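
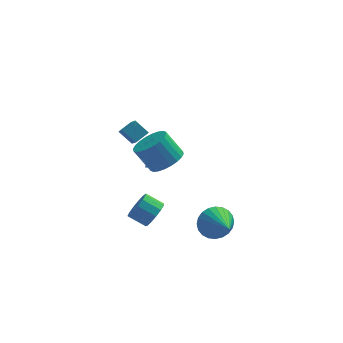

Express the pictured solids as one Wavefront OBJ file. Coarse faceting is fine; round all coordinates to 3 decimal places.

v 0.565 -3.185 -0.798
v 1.038 -2.718 -0.336
v 0.169 -2.367 0.2
v -0.305 -2.835 -0.262
v 0.919 -2.464 -0.696
v 0.049 -2.113 -0.16
v 0.687 -2.439 -1.088
v -0.183 -2.088 -0.552
v 0.416 -2.651 -1.388
v -0.453 -2.3 -0.852
v 0.193 -3.033 -1.501
v -0.677 -2.682 -0.965
v 0.087 -3.463 -1.391
v -0.782 -3.112 -0.855
v 0.134 -3.805 -1.092
v -0.736 -3.454 -0.556
v 0.317 -3.95 -0.7
v -0.553 -3.599 -0.164
v 0.578 -3.853 -0.339
v -0.291 -3.502 0.197
v 0.836 -3.543 -0.124
v -0.034 -3.192 0.412
v 1.007 -3.12 -0.123
v 0.138 -2.769 0.413
v 1.294 -1.084 1.605
v 2.116 -1.132 2.155
v 1.288 -0.765 3.425
v 0.466 -0.716 2.875
v 2.118 -0.761 2.049
v 1.29 -0.394 3.319
v 1.995 -0.438 1.875
v 1.166 -0.071 3.145
v 1.765 -0.214 1.661
v 0.936 0.153 2.931
v 1.463 -0.123 1.437
v 0.635 0.245 2.707
v 1.136 -0.177 1.24
v 0.307 0.19 2.51
v 0.833 -0.37 1.098
v 0.004 -0.003 2.368
v 0.6 -0.671 1.033
v -0.229 -0.304 2.303
v 0.472 -1.035 1.055
v -0.356 -0.668 2.325
v 0.47 -1.406 1.161
v -0.358 -1.039 2.431
v 0.594 -1.729 1.335
v -0.235 -1.362 2.605
v 0.824 -1.953 1.549
v -0.005 -1.586 2.819
v 1.125 -2.045 1.773
v 0.297 -1.677 3.043
v 1.453 -1.99 1.97
v 0.624 -1.623 3.24
v 1.756 -1.797 2.112
v 0.927 -1.43 3.382
v 1.989 -1.496 2.177
v 1.16 -1.129 3.447
v -0.899 -1.557 4.441
v -0.258 -1.145 4.817
v -1.057 -0.445 3.493
v -0.416 -0.033 3.869
v -0.264 -1.987 3.831
v 0.377 -1.575 4.207
v -0.422 -0.875 2.883
v 0.219 -0.463 3.259
v 1.265 2.084 -0.983
v 2.088 1.964 -0.504
v 0.815 3.096 0.043
v 2.181 2.26 -0.755
v 2.115 2.525 -1.046
v 1.903 2.715 -1.325
v 1.58 2.795 -1.546
v 1.203 2.752 -1.67
v 0.836 2.594 -1.674
v 0.544 2.347 -1.559
v 0.376 2.055 -1.345
v 0.362 1.768 -1.068
v 0.505 1.536 -0.776
v 0.778 1.398 -0.52
v 1.136 1.379 -0.344
v 1.516 1.482 -0.279
v 1.853 1.689 -0.335
v 3.682 -1.855 -2.728
v 4.561 -1.835 -3.205
v 4.218 -3.585 -1.812
v 4.646 -1.636 -2.88
v 4.584 -1.471 -2.531
v 4.385 -1.364 -2.213
v 4.079 -1.332 -1.973
v 3.713 -1.38 -1.848
v 3.341 -1.5 -1.857
v 3.022 -1.674 -1.999
v 2.803 -1.875 -2.251
v 2.718 -2.073 -2.576
v 2.779 -2.238 -2.924
v 2.978 -2.345 -3.242
v 3.284 -2.377 -3.482
v 3.651 -2.33 -3.607
v 4.022 -2.21 -3.598
v 4.342 -2.036 -3.457
f 2 1 5
f 2 5 3
f 3 5 6
f 3 6 4
f 5 1 7
f 5 7 6
f 6 7 8
f 6 8 4
f 7 1 9
f 7 9 8
f 8 9 10
f 8 10 4
f 9 1 11
f 9 11 10
f 10 11 12
f 10 12 4
f 11 1 13
f 11 13 12
f 12 13 14
f 12 14 4
f 13 1 15
f 13 15 14
f 14 15 16
f 14 16 4
f 15 1 17
f 15 17 16
f 16 17 18
f 16 18 4
f 17 1 19
f 17 19 18
f 18 19 20
f 18 20 4
f 19 1 21
f 19 21 20
f 20 21 22
f 20 22 4
f 21 1 23
f 21 23 22
f 22 23 24
f 22 24 4
f 23 1 2
f 23 2 24
f 24 2 3
f 24 3 4
f 26 25 29
f 26 29 27
f 27 29 30
f 27 30 28
f 29 25 31
f 29 31 30
f 30 31 32
f 30 32 28
f 31 25 33
f 31 33 32
f 32 33 34
f 32 34 28
f 33 25 35
f 33 35 34
f 34 35 36
f 34 36 28
f 35 25 37
f 35 37 36
f 36 37 38
f 36 38 28
f 37 25 39
f 37 39 38
f 38 39 40
f 38 40 28
f 39 25 41
f 39 41 40
f 40 41 42
f 40 42 28
f 41 25 43
f 41 43 42
f 42 43 44
f 42 44 28
f 43 25 45
f 43 45 44
f 44 45 46
f 44 46 28
f 45 25 47
f 45 47 46
f 46 47 48
f 46 48 28
f 47 25 49
f 47 49 48
f 48 49 50
f 48 50 28
f 49 25 51
f 49 51 50
f 50 51 52
f 50 52 28
f 51 25 53
f 51 53 52
f 52 53 54
f 52 54 28
f 53 25 55
f 53 55 54
f 54 55 56
f 54 56 28
f 55 25 57
f 55 57 56
f 56 57 58
f 56 58 28
f 57 25 26
f 57 26 58
f 58 26 27
f 58 27 28
f 60 62 59
f 63 60 59
f 59 62 61
f 61 63 59
f 60 66 62
f 64 60 63
f 64 66 60
f 62 66 61
f 65 63 61
f 61 66 65
f 65 64 63
f 66 64 65
f 68 67 70
f 68 70 69
f 70 67 71
f 70 71 69
f 71 67 72
f 71 72 69
f 72 67 73
f 72 73 69
f 73 67 74
f 73 74 69
f 74 67 75
f 74 75 69
f 75 67 76
f 75 76 69
f 76 67 77
f 76 77 69
f 77 67 78
f 77 78 69
f 78 67 79
f 78 79 69
f 79 67 80
f 79 80 69
f 80 67 81
f 80 81 69
f 81 67 82
f 81 82 69
f 82 67 83
f 82 83 69
f 83 67 68
f 83 68 69
f 85 84 87
f 85 87 86
f 87 84 88
f 87 88 86
f 88 84 89
f 88 89 86
f 89 84 90
f 89 90 86
f 90 84 91
f 90 91 86
f 91 84 92
f 91 92 86
f 92 84 93
f 92 93 86
f 93 84 94
f 93 94 86
f 94 84 95
f 94 95 86
f 95 84 96
f 95 96 86
f 96 84 97
f 96 97 86
f 97 84 98
f 97 98 86
f 98 84 99
f 98 99 86
f 99 84 100
f 99 100 86
f 100 84 101
f 100 101 86
f 101 84 85
f 101 85 86



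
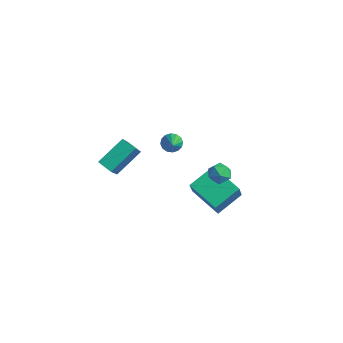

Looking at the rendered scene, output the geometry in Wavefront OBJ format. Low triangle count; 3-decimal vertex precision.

v -1.465 -2.945 -1.414
v -2.365 -3.083 -1.051
v -1.272 -1.273 -0.297
v -2.172 -1.411 0.066
v -0.628 -4.129 0.214
v -1.528 -4.267 0.577
v -0.435 -2.457 1.331
v -1.335 -2.595 1.694
v 1.724 -1.725 2.848
v 2.222 -1.422 2.636
v 2.916 -2.795 4.112
v 2.117 -1.246 2.883
v 1.907 -1.199 3.121
v 1.648 -1.293 3.286
v 1.41 -1.502 3.334
v 1.255 -1.771 3.251
v 1.227 -2.028 3.061
v 1.331 -2.203 2.813
v 1.541 -2.251 2.575
v 1.8 -2.157 2.41
v 2.039 -1.948 2.363
v 2.193 -1.679 2.445
v 2.397 1.325 -5.335
v 0.348 1.268 -4.623
v 2.627 3.013 -4.541
v 0.578 2.957 -3.828
v 2.942 0.543 -3.832
v 0.893 0.487 -3.119
v 3.172 2.232 -3.037
v 1.123 2.175 -2.325
v 3.108 0.684 0.405
v 3.682 0.942 -0.034
v 3.378 -0.482 0.074
v 3.952 -0.224 -0.365
v 4.003 -0.177 0.399
v 3.836 0.544 0.604
v 3.224 -0.084 -0.564
v 3.057 0.637 -0.359
v 3.754 0.467 -0.633
v 4.235 0.41 -0.038
v 2.825 0.05 0.078
v 3.306 -0.007 0.673
f 2 4 1
f 5 2 1
f 1 4 3
f 3 5 1
f 2 8 4
f 6 2 5
f 6 8 2
f 4 8 3
f 7 5 3
f 3 8 7
f 7 6 5
f 8 6 7
f 10 9 12
f 10 12 11
f 12 9 13
f 12 13 11
f 13 9 14
f 13 14 11
f 14 9 15
f 14 15 11
f 15 9 16
f 15 16 11
f 16 9 17
f 16 17 11
f 17 9 18
f 17 18 11
f 18 9 19
f 18 19 11
f 19 9 20
f 19 20 11
f 20 9 21
f 20 21 11
f 21 9 22
f 21 22 11
f 22 9 10
f 22 10 11
f 24 26 23
f 27 24 23
f 23 26 25
f 25 27 23
f 24 30 26
f 28 24 27
f 28 30 24
f 26 30 25
f 29 27 25
f 25 30 29
f 29 28 27
f 30 28 29
f 31 42 36
f 31 36 32
f 31 32 38
f 31 38 41
f 31 41 42
f 32 36 40
f 36 42 35
f 42 41 33
f 41 38 37
f 38 32 39
f 34 40 35
f 34 35 33
f 34 33 37
f 34 37 39
f 34 39 40
f 35 40 36
f 33 35 42
f 37 33 41
f 39 37 38
f 40 39 32



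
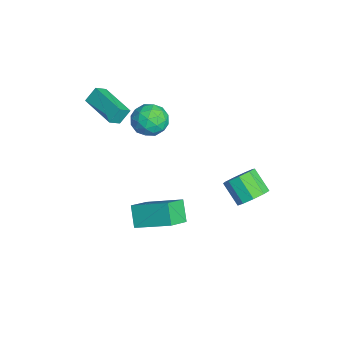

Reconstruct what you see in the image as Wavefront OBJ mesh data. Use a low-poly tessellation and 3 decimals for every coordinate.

v 0.545 -2.758 -3.103
v 1.482 -1.021 -2.201
v -0.395 -1.849 -3.878
v 0.541 -0.112 -2.975
v 1.419 -2.708 -4.105
v 2.355 -0.971 -3.202
v 0.478 -1.799 -4.879
v 1.415 -0.062 -3.977
v 2.787 3.048 -1.052
v 3.195 3.48 -0.376
v 2.241 2.903 0.568
v 1.833 2.472 -0.108
v 2.748 3.832 -0.611
v 1.795 3.256 0.332
v 2.32 3.818 -1.053
v 1.366 3.241 -0.11
v 2.11 3.443 -1.494
v 1.156 2.866 -0.551
v 2.217 2.884 -1.728
v 1.263 2.307 -0.785
v 2.59 2.401 -1.646
v 1.637 1.825 -0.702
v 3.056 2.222 -1.285
v 2.102 1.645 -0.342
v 3.395 2.429 -0.815
v 2.442 1.852 0.128
v 3.45 2.926 -0.456
v 2.497 2.349 0.487
v -1.798 -0.823 2.47
v -0.846 -1.175 2.646
v -1.954 -1.885 1.194
v -1.002 -2.237 1.37
v -1.757 -2.434 2.043
v -1.66 -1.778 2.832
v -1.14 -1.282 1.008
v -1.043 -0.626 1.797
v -0.439 -1.459 1.743
v -0.82 -2.171 2.383
v -1.98 -0.889 1.457
v -2.361 -1.601 2.097
v -1.308 -0.906 2.67
v -1.492 -2.154 1.17
v -1.936 -2.27 1.566
v -1.376 -2.477 1.67
v -1.787 -1.26 2.779
v -1.227 -1.467 2.883
v -1.763 -2.207 2.528
v -1.573 -1.593 0.957
v -1.013 -1.8 1.061
v -1.424 -0.583 2.17
v -0.864 -0.79 2.274
v -1.037 -0.853 1.312
v -0.509 -1.279 2.243
v -0.601 -1.904 1.493
v -0.682 -1.343 1.28
v -0.625 -0.957 1.743
v -0.733 -1.698 2.619
v -0.825 -2.322 1.869
v -1.269 -2.438 2.264
v -1.212 -2.052 2.728
v -0.494 -1.865 2.088
v -1.975 -0.738 1.971
v -2.067 -1.362 1.221
v -1.588 -1.008 1.112
v -1.531 -0.622 1.576
v -2.199 -1.156 2.347
v -2.291 -1.781 1.597
v -2.175 -2.103 2.097
v -2.118 -1.717 2.56
v -2.306 -1.195 1.752
v -3.548 -4.016 1.786
v -3.751 -3.45 2.56
v -1.75 -2.989 1.506
v -1.952 -2.423 2.28
v -3.148 -4.577 2.3
v -3.35 -4.011 3.074
v -1.349 -3.55 2.02
v -1.552 -2.984 2.794
f 2 4 1
f 5 2 1
f 1 4 3
f 3 5 1
f 2 8 4
f 6 2 5
f 6 8 2
f 4 8 3
f 7 5 3
f 3 8 7
f 7 6 5
f 8 6 7
f 10 9 13
f 10 13 11
f 11 13 14
f 11 14 12
f 13 9 15
f 13 15 14
f 14 15 16
f 14 16 12
f 15 9 17
f 15 17 16
f 16 17 18
f 16 18 12
f 17 9 19
f 17 19 18
f 18 19 20
f 18 20 12
f 19 9 21
f 19 21 20
f 20 21 22
f 20 22 12
f 21 9 23
f 21 23 22
f 22 23 24
f 22 24 12
f 23 9 25
f 23 25 24
f 24 25 26
f 24 26 12
f 25 9 27
f 25 27 26
f 26 27 28
f 26 28 12
f 27 9 10
f 27 10 28
f 28 10 11
f 28 11 12
f 29 66 45
f 66 40 69
f 45 69 34
f 66 69 45
f 29 45 41
f 45 34 46
f 41 46 30
f 45 46 41
f 29 41 50
f 41 30 51
f 50 51 36
f 41 51 50
f 29 50 62
f 50 36 65
f 62 65 39
f 50 65 62
f 29 62 66
f 62 39 70
f 66 70 40
f 62 70 66
f 30 46 57
f 46 34 60
f 57 60 38
f 46 60 57
f 34 69 47
f 69 40 68
f 47 68 33
f 69 68 47
f 40 70 67
f 70 39 63
f 67 63 31
f 70 63 67
f 39 65 64
f 65 36 52
f 64 52 35
f 65 52 64
f 36 51 56
f 51 30 53
f 56 53 37
f 51 53 56
f 32 58 44
f 58 38 59
f 44 59 33
f 58 59 44
f 32 44 42
f 44 33 43
f 42 43 31
f 44 43 42
f 32 42 49
f 42 31 48
f 49 48 35
f 42 48 49
f 32 49 54
f 49 35 55
f 54 55 37
f 49 55 54
f 32 54 58
f 54 37 61
f 58 61 38
f 54 61 58
f 33 59 47
f 59 38 60
f 47 60 34
f 59 60 47
f 31 43 67
f 43 33 68
f 67 68 40
f 43 68 67
f 35 48 64
f 48 31 63
f 64 63 39
f 48 63 64
f 37 55 56
f 55 35 52
f 56 52 36
f 55 52 56
f 38 61 57
f 61 37 53
f 57 53 30
f 61 53 57
f 72 74 71
f 75 72 71
f 71 74 73
f 73 75 71
f 72 78 74
f 76 72 75
f 76 78 72
f 74 78 73
f 77 75 73
f 73 78 77
f 77 76 75
f 78 76 77



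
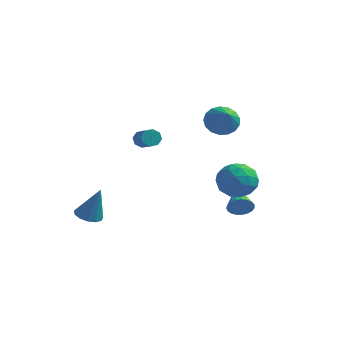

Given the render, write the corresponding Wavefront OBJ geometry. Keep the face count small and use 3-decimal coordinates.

v 1.808 2.61 3.261
v 2.664 3.004 2.958
v 2.812 1.29 4.379
v 2.556 3.252 3.347
v 2.277 3.353 3.716
v 1.89 3.283 3.982
v 1.485 3.06 4.081
v 1.153 2.733 3.993
v 0.972 2.378 3.738
v 0.982 2.076 3.372
v 1.181 1.896 2.982
v 1.524 1.88 2.655
v 1.932 2.031 2.467
v 2.311 2.315 2.461
v 2.575 2.666 2.638
v -0.304 -2.422 3.469
v 0.028 -2.36 3.022
v 0.895 -3.096 3.563
v 0.564 -3.158 4.011
v 0.097 -2.06 3.32
v 0.964 -2.796 3.861
v -0.069 -1.972 3.705
v 0.799 -2.708 4.247
v -0.372 -2.147 3.953
v 0.496 -2.883 4.494
v -0.635 -2.484 3.917
v 0.232 -3.22 4.458
v -0.704 -2.784 3.619
v 0.163 -3.52 4.16
v -0.539 -2.872 3.233
v 0.329 -3.608 3.775
v -0.236 -2.697 2.986
v 0.632 -3.433 3.527
v 3.583 1.179 -2.21
v 3.835 1.576 -2.794
v 2.637 2.781 -1.53
v 3.566 1.463 -2.903
v 3.299 1.302 -2.893
v 3.082 1.119 -2.765
v 2.951 0.946 -2.54
v 2.929 0.814 -2.258
v 3.021 0.745 -1.968
v 3.209 0.751 -1.72
v 3.462 0.831 -1.556
v 3.736 0.971 -1.506
v 3.984 1.147 -1.577
v 4.162 1.329 -1.757
v 4.24 1.485 -2.016
v 4.204 1.588 -2.308
v 4.061 1.62 -2.583
v -3.065 -3.284 -2.246
v -2.448 -2.839 -2.494
v -2.395 -3.136 -0.314
v -2.782 -2.551 -2.4
v -3.206 -2.497 -2.257
v -3.585 -2.692 -2.111
v -3.799 -3.075 -2.007
v -3.78 -3.524 -1.98
v -3.533 -3.898 -2.037
v -3.138 -4.076 -2.16
v -2.72 -4.003 -2.311
v -2.411 -3.701 -2.441
v -2.309 -3.268 -2.509
v 2.727 0.05 0.54
v 3.464 0.77 1.154
v 4.196 -0.47 -0.614
v 4.933 0.25 -0
v 4.498 -0.741 0.514
v 3.589 -0.42 1.228
v 4.071 0.72 -0.688
v 3.162 1.041 0.026
v 4.294 1.184 0.395
v 4.558 0.281 1.138
v 3.102 0.019 -0.598
v 3.366 -0.884 0.145
v 2.966 0.456 0.948
v 4.694 -0.156 -0.408
v 4.438 -0.738 -0.106
v 4.871 -0.315 0.255
v 3.04 -0.244 0.992
v 3.473 0.18 1.352
v 4.081 -0.709 0.977
v 4.187 0.12 -0.812
v 4.62 0.544 -0.452
v 2.789 0.615 0.285
v 3.222 1.038 0.646
v 3.579 1.009 -0.437
v 3.887 1.122 0.863
v 4.751 0.816 0.184
v 4.244 1.093 -0.22
v 3.71 1.282 0.2
v 4.042 0.591 1.299
v 4.906 0.286 0.621
v 4.65 -0.297 0.924
v 4.116 -0.108 1.343
v 4.53 0.835 0.853
v 2.754 0.014 -0.081
v 3.618 -0.291 -0.759
v 3.544 0.408 -0.803
v 3.01 0.597 -0.384
v 2.909 -0.516 0.356
v 3.773 -0.822 -0.323
v 3.95 -0.982 0.34
v 3.416 -0.793 0.76
v 3.13 -0.535 -0.313
f 2 1 4
f 2 4 3
f 4 1 5
f 4 5 3
f 5 1 6
f 5 6 3
f 6 1 7
f 6 7 3
f 7 1 8
f 7 8 3
f 8 1 9
f 8 9 3
f 9 1 10
f 9 10 3
f 10 1 11
f 10 11 3
f 11 1 12
f 11 12 3
f 12 1 13
f 12 13 3
f 13 1 14
f 13 14 3
f 14 1 15
f 14 15 3
f 15 1 2
f 15 2 3
f 17 16 20
f 17 20 18
f 18 20 21
f 18 21 19
f 20 16 22
f 20 22 21
f 21 22 23
f 21 23 19
f 22 16 24
f 22 24 23
f 23 24 25
f 23 25 19
f 24 16 26
f 24 26 25
f 25 26 27
f 25 27 19
f 26 16 28
f 26 28 27
f 27 28 29
f 27 29 19
f 28 16 30
f 28 30 29
f 29 30 31
f 29 31 19
f 30 16 32
f 30 32 31
f 31 32 33
f 31 33 19
f 32 16 17
f 32 17 33
f 33 17 18
f 33 18 19
f 35 34 37
f 35 37 36
f 37 34 38
f 37 38 36
f 38 34 39
f 38 39 36
f 39 34 40
f 39 40 36
f 40 34 41
f 40 41 36
f 41 34 42
f 41 42 36
f 42 34 43
f 42 43 36
f 43 34 44
f 43 44 36
f 44 34 45
f 44 45 36
f 45 34 46
f 45 46 36
f 46 34 47
f 46 47 36
f 47 34 48
f 47 48 36
f 48 34 49
f 48 49 36
f 49 34 50
f 49 50 36
f 50 34 35
f 50 35 36
f 52 51 54
f 52 54 53
f 54 51 55
f 54 55 53
f 55 51 56
f 55 56 53
f 56 51 57
f 56 57 53
f 57 51 58
f 57 58 53
f 58 51 59
f 58 59 53
f 59 51 60
f 59 60 53
f 60 51 61
f 60 61 53
f 61 51 62
f 61 62 53
f 62 51 63
f 62 63 53
f 63 51 52
f 63 52 53
f 64 101 80
f 101 75 104
f 80 104 69
f 101 104 80
f 64 80 76
f 80 69 81
f 76 81 65
f 80 81 76
f 64 76 85
f 76 65 86
f 85 86 71
f 76 86 85
f 64 85 97
f 85 71 100
f 97 100 74
f 85 100 97
f 64 97 101
f 97 74 105
f 101 105 75
f 97 105 101
f 65 81 92
f 81 69 95
f 92 95 73
f 81 95 92
f 69 104 82
f 104 75 103
f 82 103 68
f 104 103 82
f 75 105 102
f 105 74 98
f 102 98 66
f 105 98 102
f 74 100 99
f 100 71 87
f 99 87 70
f 100 87 99
f 71 86 91
f 86 65 88
f 91 88 72
f 86 88 91
f 67 93 79
f 93 73 94
f 79 94 68
f 93 94 79
f 67 79 77
f 79 68 78
f 77 78 66
f 79 78 77
f 67 77 84
f 77 66 83
f 84 83 70
f 77 83 84
f 67 84 89
f 84 70 90
f 89 90 72
f 84 90 89
f 67 89 93
f 89 72 96
f 93 96 73
f 89 96 93
f 68 94 82
f 94 73 95
f 82 95 69
f 94 95 82
f 66 78 102
f 78 68 103
f 102 103 75
f 78 103 102
f 70 83 99
f 83 66 98
f 99 98 74
f 83 98 99
f 72 90 91
f 90 70 87
f 91 87 71
f 90 87 91
f 73 96 92
f 96 72 88
f 92 88 65
f 96 88 92



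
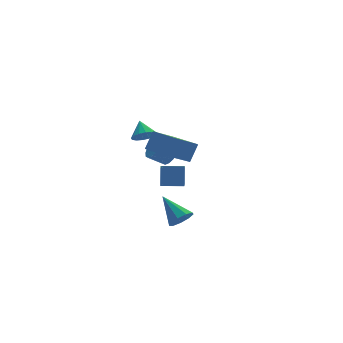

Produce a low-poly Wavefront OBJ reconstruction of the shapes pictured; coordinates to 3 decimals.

v -1.251 0.532 3.545
v -0.45 0.608 3.268
v -1.049 1.508 4.395
v -0.685 0.879 3.013
v -1.071 1.057 2.9
v -1.506 1.094 2.96
v -1.872 0.981 3.177
v -2.071 0.748 3.492
v -2.051 0.457 3.821
v -1.817 0.186 4.076
v -1.43 0.008 4.189
v -0.996 -0.03 4.129
v -0.63 0.083 3.913
v -0.43 0.316 3.598
v 1.058 1.278 0.923
v 1.591 2.003 1.258
v 0.596 2.406 1.972
v 0.062 1.682 1.637
v 1.372 2.183 0.85
v 0.376 2.586 1.564
v 1.068 2.12 0.461
v 0.072 2.523 1.176
v 0.761 1.832 0.197
v -0.234 2.235 0.911
v 0.534 1.395 0.127
v -0.461 1.799 0.841
v 0.448 0.928 0.27
v -0.548 1.331 0.984
v 0.524 0.554 0.588
v -0.471 0.957 1.302
v 0.744 0.374 0.996
v -0.252 0.777 1.71
v 1.048 0.437 1.384
v 0.052 0.84 2.099
v 1.354 0.725 1.649
v 0.359 1.128 2.363
v 1.581 1.161 1.719
v 0.586 1.565 2.433
v 1.668 1.629 1.576
v 0.672 2.032 2.29
v -1.704 -4.829 -0.947
v -0.842 -4.782 -0.778
v -2.036 -3.111 0.267
v -0.973 -4.46 -1.27
v -1.447 -4.311 -1.61
v -2.041 -4.404 -1.64
v -2.477 -4.697 -1.346
v -2.552 -5.051 -0.865
v -2.23 -5.301 -0.423
v -1.662 -5.331 -0.225
v -1.113 -5.126 -0.366
v -0.139 -3.154 2.781
v -1.785 -3.516 3.912
v -0.695 -1.146 2.614
v -2.341 -1.509 3.745
v 0.601 -2.851 3.955
v -1.045 -3.214 5.086
v 0.045 -0.844 3.788
v -1.601 -1.206 4.919
v 3.424 3.638 -4.059
v 2.826 2.561 -3.152
v 2.06 4.415 -4.036
v 1.461 3.338 -3.129
v 3.879 4.402 -2.851
v 3.28 3.325 -1.944
v 2.514 5.179 -2.828
v 1.916 4.102 -1.921
f 2 1 4
f 2 4 3
f 4 1 5
f 4 5 3
f 5 1 6
f 5 6 3
f 6 1 7
f 6 7 3
f 7 1 8
f 7 8 3
f 8 1 9
f 8 9 3
f 9 1 10
f 9 10 3
f 10 1 11
f 10 11 3
f 11 1 12
f 11 12 3
f 12 1 13
f 12 13 3
f 13 1 14
f 13 14 3
f 14 1 2
f 14 2 3
f 16 15 19
f 16 19 17
f 17 19 20
f 17 20 18
f 19 15 21
f 19 21 20
f 20 21 22
f 20 22 18
f 21 15 23
f 21 23 22
f 22 23 24
f 22 24 18
f 23 15 25
f 23 25 24
f 24 25 26
f 24 26 18
f 25 15 27
f 25 27 26
f 26 27 28
f 26 28 18
f 27 15 29
f 27 29 28
f 28 29 30
f 28 30 18
f 29 15 31
f 29 31 30
f 30 31 32
f 30 32 18
f 31 15 33
f 31 33 32
f 32 33 34
f 32 34 18
f 33 15 35
f 33 35 34
f 34 35 36
f 34 36 18
f 35 15 37
f 35 37 36
f 36 37 38
f 36 38 18
f 37 15 39
f 37 39 38
f 38 39 40
f 38 40 18
f 39 15 16
f 39 16 40
f 40 16 17
f 40 17 18
f 42 41 44
f 42 44 43
f 44 41 45
f 44 45 43
f 45 41 46
f 45 46 43
f 46 41 47
f 46 47 43
f 47 41 48
f 47 48 43
f 48 41 49
f 48 49 43
f 49 41 50
f 49 50 43
f 50 41 51
f 50 51 43
f 51 41 42
f 51 42 43
f 53 55 52
f 56 53 52
f 52 55 54
f 54 56 52
f 53 59 55
f 57 53 56
f 57 59 53
f 55 59 54
f 58 56 54
f 54 59 58
f 58 57 56
f 59 57 58
f 61 63 60
f 64 61 60
f 60 63 62
f 62 64 60
f 61 67 63
f 65 61 64
f 65 67 61
f 63 67 62
f 66 64 62
f 62 67 66
f 66 65 64
f 67 65 66



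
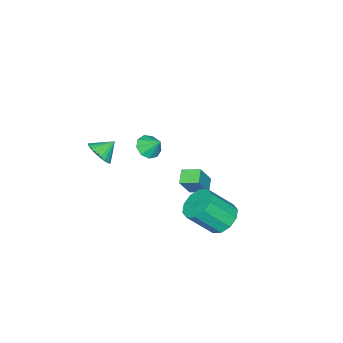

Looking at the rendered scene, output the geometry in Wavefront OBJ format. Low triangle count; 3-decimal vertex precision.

v -3.645 -0.23 -2.782
v -2.79 -0.3 -1.384
v -4.034 0.78 -2.493
v -3.18 0.709 -1.095
v -2.92 0.171 -3.205
v -2.066 0.1 -1.807
v -3.31 1.18 -2.916
v -2.455 1.11 -1.518
v -0.791 3.935 -1.778
v -0.232 4.784 -1.561
v 0.73 3.775 -0.085
v 0.171 2.925 -0.302
v -0.765 4.8 -1.202
v 0.197 3.791 0.273
v -1.308 4.486 -1.063
v -0.346 3.477 0.412
v -1.654 3.961 -1.197
v -0.692 2.951 0.278
v -1.67 3.425 -1.553
v -0.708 2.416 -0.078
v -1.35 3.085 -1.995
v -0.388 2.076 -0.519
v -0.817 3.069 -2.353
v 0.145 2.06 -0.878
v -0.274 3.383 -2.492
v 0.688 2.374 -1.017
v 0.072 3.909 -2.358
v 1.034 2.899 -0.883
v 0.088 4.444 -2.002
v 1.05 3.435 -0.527
v 0.486 -3.318 0.732
v 1.023 -3.438 1.419
v -0.306 -2.882 1.428
v 1.113 -3.101 1.31
v 1.095 -2.801 1.102
v 0.971 -2.59 0.829
v 0.763 -2.505 0.54
v 0.508 -2.561 0.284
v 0.249 -2.747 0.106
v 0.03 -3.032 0.035
v -0.109 -3.367 0.086
v -0.146 -3.693 0.248
v -0.073 -3.954 0.494
v 0.096 -4.105 0.781
v 0.332 -4.12 1.06
v 0.596 -3.996 1.282
v 0.84 -3.755 1.409
v 0.121 -0.252 2.663
v 0.776 -0.557 2.93
v 0.139 0.532 3.517
v 0.883 -0.179 2.58
v 0.634 0.166 2.269
v 0.145 0.314 2.142
v -0.355 0.198 2.259
v -0.632 -0.129 2.565
v -0.557 -0.514 2.917
v -0.164 -0.776 3.15
v 0.362 -0.793 3.155
f 2 4 1
f 5 2 1
f 1 4 3
f 3 5 1
f 2 8 4
f 6 2 5
f 6 8 2
f 4 8 3
f 7 5 3
f 3 8 7
f 7 6 5
f 8 6 7
f 10 9 13
f 10 13 11
f 11 13 14
f 11 14 12
f 13 9 15
f 13 15 14
f 14 15 16
f 14 16 12
f 15 9 17
f 15 17 16
f 16 17 18
f 16 18 12
f 17 9 19
f 17 19 18
f 18 19 20
f 18 20 12
f 19 9 21
f 19 21 20
f 20 21 22
f 20 22 12
f 21 9 23
f 21 23 22
f 22 23 24
f 22 24 12
f 23 9 25
f 23 25 24
f 24 25 26
f 24 26 12
f 25 9 27
f 25 27 26
f 26 27 28
f 26 28 12
f 27 9 29
f 27 29 28
f 28 29 30
f 28 30 12
f 29 9 10
f 29 10 30
f 30 10 11
f 30 11 12
f 32 31 34
f 32 34 33
f 34 31 35
f 34 35 33
f 35 31 36
f 35 36 33
f 36 31 37
f 36 37 33
f 37 31 38
f 37 38 33
f 38 31 39
f 38 39 33
f 39 31 40
f 39 40 33
f 40 31 41
f 40 41 33
f 41 31 42
f 41 42 33
f 42 31 43
f 42 43 33
f 43 31 44
f 43 44 33
f 44 31 45
f 44 45 33
f 45 31 46
f 45 46 33
f 46 31 47
f 46 47 33
f 47 31 32
f 47 32 33
f 49 48 51
f 49 51 50
f 51 48 52
f 51 52 50
f 52 48 53
f 52 53 50
f 53 48 54
f 53 54 50
f 54 48 55
f 54 55 50
f 55 48 56
f 55 56 50
f 56 48 57
f 56 57 50
f 57 48 58
f 57 58 50
f 58 48 49
f 58 49 50



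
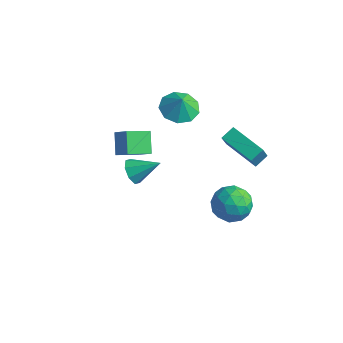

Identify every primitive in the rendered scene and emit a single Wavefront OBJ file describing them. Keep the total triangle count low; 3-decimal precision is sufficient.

v -2.165 1.607 1.733
v -1.16 1.366 1.387
v -1.855 1.473 2.727
v -1.22 2.1 1.504
v -1.723 2.603 1.729
v -2.432 2.64 1.955
v -3.017 2.193 2.077
v -3.203 1.472 2.039
v -2.903 0.814 1.857
v -2.258 0.527 1.617
v -1.57 0.745 1.431
v -2.001 -1.807 2.397
v -2.519 -3.024 2.992
v -1.168 -1.833 3.068
v -1.686 -3.05 3.663
v -1.314 -2.53 1.517
v -1.832 -3.747 2.112
v -0.481 -2.556 2.188
v -0.999 -3.773 2.783
v 1.034 2.091 -3.583
v 2.211 2.233 -3.646
v 1.229 0.247 -4.094
v 2.406 0.389 -4.157
v 1.86 0.423 -3.102
v 1.739 1.562 -2.787
v 1.701 0.918 -4.953
v 1.58 2.057 -4.638
v 2.624 1.508 -4.493
v 2.722 1.202 -3.349
v 0.718 1.278 -4.391
v 0.816 0.972 -3.247
v 1.605 2.323 -3.57
v 1.835 0.157 -4.17
v 1.513 0.176 -3.55
v 2.206 0.26 -3.587
v 1.328 1.929 -3.065
v 2.02 2.013 -3.102
v 1.813 0.949 -2.782
v 1.42 0.467 -4.638
v 2.112 0.551 -4.675
v 1.234 2.22 -4.153
v 1.927 2.304 -4.19
v 1.627 1.531 -4.958
v 2.54 1.981 -4.105
v 2.655 0.898 -4.405
v 2.24 1.208 -4.873
v 2.169 1.878 -4.687
v 2.598 1.801 -3.432
v 2.712 0.718 -3.732
v 2.391 0.737 -3.113
v 2.32 1.407 -2.927
v 2.84 1.375 -3.93
v 0.728 1.762 -4.008
v 0.842 0.679 -4.308
v 1.12 1.073 -4.813
v 1.049 1.743 -4.627
v 0.785 1.582 -3.335
v 0.9 0.499 -3.635
v 1.271 0.602 -3.053
v 1.2 1.272 -2.867
v 0.6 1.105 -3.81
v -3.844 -0.235 -3.624
v -3.346 -0.242 -4.3
v -2.656 0.655 -2.756
v -3.736 0.268 -4.288
v -4.19 0.484 -3.887
v -4.442 0.278 -3.332
v -4.343 -0.228 -2.948
v -3.952 -0.738 -2.96
v -3.498 -0.954 -3.361
v -3.247 -0.748 -3.916
v 0.914 1.704 0.518
v 1.147 0.991 1.771
v 1.059 2.469 0.927
v 1.292 1.757 2.18
v 2.948 1.563 0.06
v 3.181 0.851 1.313
v 3.093 2.329 0.469
v 3.326 1.616 1.722
f 2 1 4
f 2 4 3
f 4 1 5
f 4 5 3
f 5 1 6
f 5 6 3
f 6 1 7
f 6 7 3
f 7 1 8
f 7 8 3
f 8 1 9
f 8 9 3
f 9 1 10
f 9 10 3
f 10 1 11
f 10 11 3
f 11 1 2
f 11 2 3
f 13 15 12
f 16 13 12
f 12 15 14
f 14 16 12
f 13 19 15
f 17 13 16
f 17 19 13
f 15 19 14
f 18 16 14
f 14 19 18
f 18 17 16
f 19 17 18
f 20 57 36
f 57 31 60
f 36 60 25
f 57 60 36
f 20 36 32
f 36 25 37
f 32 37 21
f 36 37 32
f 20 32 41
f 32 21 42
f 41 42 27
f 32 42 41
f 20 41 53
f 41 27 56
f 53 56 30
f 41 56 53
f 20 53 57
f 53 30 61
f 57 61 31
f 53 61 57
f 21 37 48
f 37 25 51
f 48 51 29
f 37 51 48
f 25 60 38
f 60 31 59
f 38 59 24
f 60 59 38
f 31 61 58
f 61 30 54
f 58 54 22
f 61 54 58
f 30 56 55
f 56 27 43
f 55 43 26
f 56 43 55
f 27 42 47
f 42 21 44
f 47 44 28
f 42 44 47
f 23 49 35
f 49 29 50
f 35 50 24
f 49 50 35
f 23 35 33
f 35 24 34
f 33 34 22
f 35 34 33
f 23 33 40
f 33 22 39
f 40 39 26
f 33 39 40
f 23 40 45
f 40 26 46
f 45 46 28
f 40 46 45
f 23 45 49
f 45 28 52
f 49 52 29
f 45 52 49
f 24 50 38
f 50 29 51
f 38 51 25
f 50 51 38
f 22 34 58
f 34 24 59
f 58 59 31
f 34 59 58
f 26 39 55
f 39 22 54
f 55 54 30
f 39 54 55
f 28 46 47
f 46 26 43
f 47 43 27
f 46 43 47
f 29 52 48
f 52 28 44
f 48 44 21
f 52 44 48
f 63 62 65
f 63 65 64
f 65 62 66
f 65 66 64
f 66 62 67
f 66 67 64
f 67 62 68
f 67 68 64
f 68 62 69
f 68 69 64
f 69 62 70
f 69 70 64
f 70 62 71
f 70 71 64
f 71 62 63
f 71 63 64
f 73 75 72
f 76 73 72
f 72 75 74
f 74 76 72
f 73 79 75
f 77 73 76
f 77 79 73
f 75 79 74
f 78 76 74
f 74 79 78
f 78 77 76
f 79 77 78



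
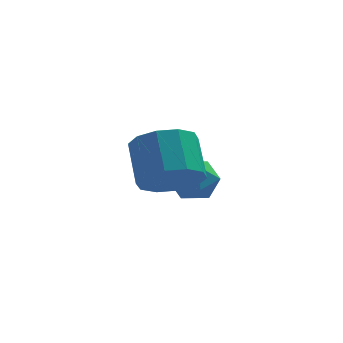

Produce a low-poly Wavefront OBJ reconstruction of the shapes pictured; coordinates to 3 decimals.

v -2.941 -0.659 -2.042
v -2.277 -0.865 -1.689
v -2.414 0.033 -0.905
v -3.079 0.239 -1.258
v -2.17 -0.547 -2.035
v -2.307 0.351 -1.251
v -2.357 -0.272 -2.384
v -2.494 0.626 -1.6
v -2.768 -0.144 -2.601
v -2.905 0.754 -1.818
v -3.245 -0.213 -2.606
v -3.382 0.685 -1.822
v -3.606 -0.453 -2.395
v -3.743 0.445 -1.611
v -3.713 -0.771 -2.049
v -3.85 0.127 -1.265
v -3.526 -1.046 -1.7
v -3.663 -0.148 -0.916
v -3.115 -1.174 -1.482
v -3.252 -0.276 -0.699
v -2.638 -1.105 -1.478
v -2.775 -0.207 -0.694
v -2.876 2.131 -3.424
v -2.385 2.552 -3.284
v -2.195 1.308 -3.336
v -1.704 1.729 -3.196
v -2.195 1.637 -2.761
v -2.616 2.145 -2.816
v -1.964 1.715 -3.804
v -2.385 2.223 -3.859
v -1.821 2.295 -3.519
v -1.964 2.247 -2.874
v -2.616 1.613 -3.746
v -2.759 1.565 -3.101
f 2 1 5
f 2 5 3
f 3 5 6
f 3 6 4
f 5 1 7
f 5 7 6
f 6 7 8
f 6 8 4
f 7 1 9
f 7 9 8
f 8 9 10
f 8 10 4
f 9 1 11
f 9 11 10
f 10 11 12
f 10 12 4
f 11 1 13
f 11 13 12
f 12 13 14
f 12 14 4
f 13 1 15
f 13 15 14
f 14 15 16
f 14 16 4
f 15 1 17
f 15 17 16
f 16 17 18
f 16 18 4
f 17 1 19
f 17 19 18
f 18 19 20
f 18 20 4
f 19 1 21
f 19 21 20
f 20 21 22
f 20 22 4
f 21 1 2
f 21 2 22
f 22 2 3
f 22 3 4
f 23 34 28
f 23 28 24
f 23 24 30
f 23 30 33
f 23 33 34
f 24 28 32
f 28 34 27
f 34 33 25
f 33 30 29
f 30 24 31
f 26 32 27
f 26 27 25
f 26 25 29
f 26 29 31
f 26 31 32
f 27 32 28
f 25 27 34
f 29 25 33
f 31 29 30
f 32 31 24



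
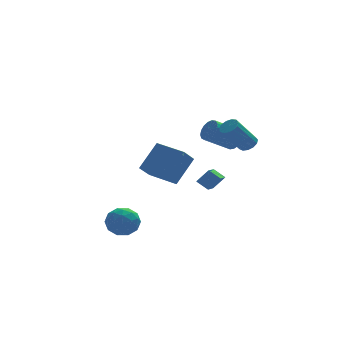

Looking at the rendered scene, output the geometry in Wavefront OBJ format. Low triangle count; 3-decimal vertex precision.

v 4.282 0.145 3.027
v 4.77 0.291 3.431
v 3.485 -0.04 5.098
v 2.998 -0.185 4.693
v 4.597 0.606 3.361
v 3.312 0.275 5.027
v 4.324 0.774 3.184
v 3.039 0.444 4.85
v 4.038 0.743 2.957
v 2.753 0.413 4.624
v 3.83 0.522 2.753
v 2.545 0.192 4.419
v 3.765 0.182 2.635
v 2.48 -0.148 4.301
v 3.864 -0.171 2.642
v 2.58 -0.501 4.308
v 4.097 -0.423 2.771
v 2.812 -0.753 4.437
v 4.388 -0.495 2.981
v 3.103 -0.825 4.648
v 4.646 -0.363 3.206
v 3.361 -0.694 4.872
v 4.788 -0.071 3.374
v 3.503 -0.401 5.04
v 4.486 3.466 2.023
v 4.918 3.18 2.645
v 3.247 2.947 3.699
v 2.814 3.234 3.077
v 4.905 3.562 2.709
v 3.234 3.329 3.763
v 4.796 3.922 2.616
v 3.125 3.69 3.67
v 4.616 4.178 2.387
v 2.945 3.945 3.441
v 4.406 4.271 2.074
v 2.735 4.038 3.129
v 4.215 4.179 1.75
v 2.543 3.946 2.804
v 4.085 3.924 1.488
v 2.413 3.692 2.543
v 4.047 3.564 1.349
v 2.376 3.332 2.403
v 4.11 3.182 1.364
v 2.438 2.949 2.418
v 4.259 2.865 1.53
v 2.587 2.632 2.584
v 4.46 2.686 1.809
v 2.788 2.453 2.863
v 4.666 2.685 2.137
v 2.995 2.452 3.191
v 4.832 2.863 2.438
v 3.16 2.631 3.493
v 0.232 -3.244 1.892
v 0.94 -3.24 2.667
v 1.034 -1.498 1.15
v 1.742 -1.494 1.925
v 0.778 -3.706 1.395
v 1.486 -3.702 2.17
v 1.58 -1.96 0.653
v 2.288 -1.956 1.428
v -4.659 -2.377 -0.805
v -4.099 -1.482 -0.689
v -3.401 -3.038 -1.771
v -2.841 -2.143 -1.655
v -2.991 -2.788 -0.824
v -3.768 -2.379 -0.227
v -3.732 -2.141 -2.233
v -4.509 -1.732 -1.636
v -3.526 -1.336 -1.571
v -3.068 -1.736 -0.7
v -4.432 -2.784 -1.76
v -3.974 -3.184 -0.889
v -4.49 -1.872 -0.662
v -3.01 -2.648 -1.798
v -3.098 -3.027 -1.31
v -2.769 -2.501 -1.241
v -4.295 -2.399 -0.391
v -3.966 -1.873 -0.322
v -3.314 -2.64 -0.402
v -3.534 -2.647 -2.138
v -3.205 -2.121 -2.069
v -4.731 -2.019 -1.219
v -4.402 -1.493 -1.15
v -4.186 -1.88 -2.058
v -3.824 -1.26 -1.112
v -3.084 -1.648 -1.68
v -3.608 -1.647 -2.02
v -4.065 -1.407 -1.669
v -3.555 -1.495 -0.601
v -2.815 -1.883 -1.168
v -2.903 -2.262 -0.68
v -3.36 -2.022 -0.329
v -3.218 -1.409 -1.119
v -4.685 -2.637 -1.292
v -3.945 -3.025 -1.859
v -4.14 -2.498 -2.131
v -4.597 -2.258 -1.78
v -4.416 -2.872 -0.78
v -3.676 -3.26 -1.348
v -3.435 -3.113 -0.791
v -3.892 -2.873 -0.44
v -4.282 -3.111 -1.341
v -1.396 3.419 0.316
v -0.126 4.159 1.939
v -0.607 4.13 -0.626
v 0.663 4.87 0.997
v -0.163 1.77 0.103
v 1.107 2.51 1.726
v 0.626 2.481 -0.839
v 1.896 3.221 0.784
f 2 1 5
f 2 5 3
f 3 5 6
f 3 6 4
f 5 1 7
f 5 7 6
f 6 7 8
f 6 8 4
f 7 1 9
f 7 9 8
f 8 9 10
f 8 10 4
f 9 1 11
f 9 11 10
f 10 11 12
f 10 12 4
f 11 1 13
f 11 13 12
f 12 13 14
f 12 14 4
f 13 1 15
f 13 15 14
f 14 15 16
f 14 16 4
f 15 1 17
f 15 17 16
f 16 17 18
f 16 18 4
f 17 1 19
f 17 19 18
f 18 19 20
f 18 20 4
f 19 1 21
f 19 21 20
f 20 21 22
f 20 22 4
f 21 1 23
f 21 23 22
f 22 23 24
f 22 24 4
f 23 1 2
f 23 2 24
f 24 2 3
f 24 3 4
f 26 25 29
f 26 29 27
f 27 29 30
f 27 30 28
f 29 25 31
f 29 31 30
f 30 31 32
f 30 32 28
f 31 25 33
f 31 33 32
f 32 33 34
f 32 34 28
f 33 25 35
f 33 35 34
f 34 35 36
f 34 36 28
f 35 25 37
f 35 37 36
f 36 37 38
f 36 38 28
f 37 25 39
f 37 39 38
f 38 39 40
f 38 40 28
f 39 25 41
f 39 41 40
f 40 41 42
f 40 42 28
f 41 25 43
f 41 43 42
f 42 43 44
f 42 44 28
f 43 25 45
f 43 45 44
f 44 45 46
f 44 46 28
f 45 25 47
f 45 47 46
f 46 47 48
f 46 48 28
f 47 25 49
f 47 49 48
f 48 49 50
f 48 50 28
f 49 25 51
f 49 51 50
f 50 51 52
f 50 52 28
f 51 25 26
f 51 26 52
f 52 26 27
f 52 27 28
f 54 56 53
f 57 54 53
f 53 56 55
f 55 57 53
f 54 60 56
f 58 54 57
f 58 60 54
f 56 60 55
f 59 57 55
f 55 60 59
f 59 58 57
f 60 58 59
f 61 98 77
f 98 72 101
f 77 101 66
f 98 101 77
f 61 77 73
f 77 66 78
f 73 78 62
f 77 78 73
f 61 73 82
f 73 62 83
f 82 83 68
f 73 83 82
f 61 82 94
f 82 68 97
f 94 97 71
f 82 97 94
f 61 94 98
f 94 71 102
f 98 102 72
f 94 102 98
f 62 78 89
f 78 66 92
f 89 92 70
f 78 92 89
f 66 101 79
f 101 72 100
f 79 100 65
f 101 100 79
f 72 102 99
f 102 71 95
f 99 95 63
f 102 95 99
f 71 97 96
f 97 68 84
f 96 84 67
f 97 84 96
f 68 83 88
f 83 62 85
f 88 85 69
f 83 85 88
f 64 90 76
f 90 70 91
f 76 91 65
f 90 91 76
f 64 76 74
f 76 65 75
f 74 75 63
f 76 75 74
f 64 74 81
f 74 63 80
f 81 80 67
f 74 80 81
f 64 81 86
f 81 67 87
f 86 87 69
f 81 87 86
f 64 86 90
f 86 69 93
f 90 93 70
f 86 93 90
f 65 91 79
f 91 70 92
f 79 92 66
f 91 92 79
f 63 75 99
f 75 65 100
f 99 100 72
f 75 100 99
f 67 80 96
f 80 63 95
f 96 95 71
f 80 95 96
f 69 87 88
f 87 67 84
f 88 84 68
f 87 84 88
f 70 93 89
f 93 69 85
f 89 85 62
f 93 85 89
f 104 106 103
f 107 104 103
f 103 106 105
f 105 107 103
f 104 110 106
f 108 104 107
f 108 110 104
f 106 110 105
f 109 107 105
f 105 110 109
f 109 108 107
f 110 108 109



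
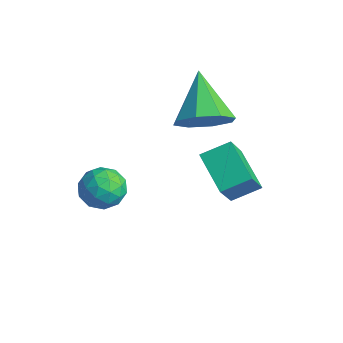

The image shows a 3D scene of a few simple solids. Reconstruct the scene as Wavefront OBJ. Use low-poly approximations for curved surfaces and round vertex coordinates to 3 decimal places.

v 0.02 1.589 -0.438
v 0.608 2.305 -0.185
v -1.3 2.251 0.758
v 0.18 2.481 -0.755
v -0.342 2.135 -1.14
v -0.652 1.469 -1.113
v -0.568 0.874 -0.691
v -0.14 0.697 -0.121
v 0.382 1.043 0.264
v 0.692 1.709 0.237
v -1.871 -1.449 -3.1
v -1.518 -0.932 -3.597
v -0.742 -1.648 -2.503
v -0.389 -1.131 -3
v -0.912 -0.869 -2.456
v -1.61 -0.746 -2.825
v -0.65 -1.834 -3.275
v -1.348 -1.711 -3.644
v -0.763 -1.17 -3.705
v -0.925 -0.573 -3.198
v -1.335 -2.007 -2.902
v -1.497 -1.41 -2.395
v -1.794 -1.173 -3.401
v -0.466 -1.407 -2.699
v -0.774 -1.253 -2.38
v -0.566 -0.949 -2.671
v -1.848 -1.063 -2.947
v -1.64 -0.76 -3.239
v -1.284 -0.722 -2.569
v -0.62 -1.82 -2.861
v -0.412 -1.517 -3.153
v -1.694 -1.631 -3.429
v -1.486 -1.327 -3.72
v -0.976 -1.858 -3.531
v -1.142 -1.009 -3.756
v -0.478 -1.126 -3.405
v -0.632 -1.539 -3.567
v -1.042 -1.467 -3.784
v -1.238 -0.658 -3.459
v -0.574 -0.775 -3.108
v -0.882 -0.621 -2.788
v -1.292 -0.549 -3.005
v -0.794 -0.798 -3.522
v -1.686 -1.805 -2.992
v -1.022 -1.922 -2.641
v -0.968 -2.031 -3.095
v -1.378 -1.959 -3.312
v -1.782 -1.454 -2.695
v -1.118 -1.571 -2.344
v -1.218 -1.113 -2.316
v -1.628 -1.041 -2.533
v -1.466 -1.782 -2.578
v 0.907 1.223 -1.62
v 1.228 2.094 -1.198
v 2.205 1.069 -2.292
v 2.527 1.94 -1.87
v 1.413 0.48 -0.47
v 1.735 1.351 -0.048
v 2.712 0.326 -1.142
v 3.033 1.197 -0.72
f 2 1 4
f 2 4 3
f 4 1 5
f 4 5 3
f 5 1 6
f 5 6 3
f 6 1 7
f 6 7 3
f 7 1 8
f 7 8 3
f 8 1 9
f 8 9 3
f 9 1 10
f 9 10 3
f 10 1 2
f 10 2 3
f 11 48 27
f 48 22 51
f 27 51 16
f 48 51 27
f 11 27 23
f 27 16 28
f 23 28 12
f 27 28 23
f 11 23 32
f 23 12 33
f 32 33 18
f 23 33 32
f 11 32 44
f 32 18 47
f 44 47 21
f 32 47 44
f 11 44 48
f 44 21 52
f 48 52 22
f 44 52 48
f 12 28 39
f 28 16 42
f 39 42 20
f 28 42 39
f 16 51 29
f 51 22 50
f 29 50 15
f 51 50 29
f 22 52 49
f 52 21 45
f 49 45 13
f 52 45 49
f 21 47 46
f 47 18 34
f 46 34 17
f 47 34 46
f 18 33 38
f 33 12 35
f 38 35 19
f 33 35 38
f 14 40 26
f 40 20 41
f 26 41 15
f 40 41 26
f 14 26 24
f 26 15 25
f 24 25 13
f 26 25 24
f 14 24 31
f 24 13 30
f 31 30 17
f 24 30 31
f 14 31 36
f 31 17 37
f 36 37 19
f 31 37 36
f 14 36 40
f 36 19 43
f 40 43 20
f 36 43 40
f 15 41 29
f 41 20 42
f 29 42 16
f 41 42 29
f 13 25 49
f 25 15 50
f 49 50 22
f 25 50 49
f 17 30 46
f 30 13 45
f 46 45 21
f 30 45 46
f 19 37 38
f 37 17 34
f 38 34 18
f 37 34 38
f 20 43 39
f 43 19 35
f 39 35 12
f 43 35 39
f 54 56 53
f 57 54 53
f 53 56 55
f 55 57 53
f 54 60 56
f 58 54 57
f 58 60 54
f 56 60 55
f 59 57 55
f 55 60 59
f 59 58 57
f 60 58 59



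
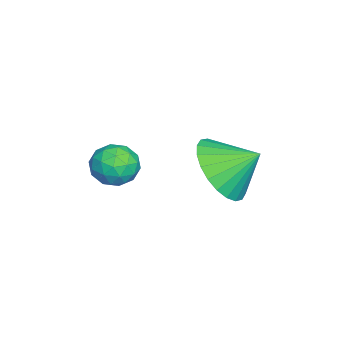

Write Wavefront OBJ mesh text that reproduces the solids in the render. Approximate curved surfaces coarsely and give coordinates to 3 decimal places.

v 0.81 1.353 -1.343
v 1.282 0.79 -0.538
v 0.79 2.347 -0.637
v 1.622 0.942 -0.743
v 1.838 1.157 -1.04
v 1.898 1.402 -1.383
v 1.792 1.639 -1.719
v 1.536 1.833 -1.999
v 1.17 1.953 -2.178
v 0.749 1.983 -2.231
v 0.337 1.916 -2.148
v -0.002 1.764 -1.943
v -0.219 1.549 -1.647
v -0.279 1.304 -1.304
v -0.173 1.067 -0.967
v 0.083 0.873 -0.688
v 0.449 0.752 -0.508
v 0.87 0.723 -0.456
v 1.589 -0.684 -0.805
v 2.052 -1.208 -0.722
v 0.888 -1.392 -1.358
v 1.351 -1.916 -1.275
v 1.006 -1.659 -0.717
v 1.439 -1.222 -0.375
v 1.501 -1.378 -1.705
v 1.934 -0.941 -1.363
v 1.998 -1.637 -1.278
v 1.692 -1.811 -0.668
v 1.248 -0.789 -1.412
v 0.942 -0.963 -0.802
v 1.882 -0.884 -0.715
v 1.058 -1.716 -1.365
v 0.855 -1.565 -1.037
v 1.127 -1.873 -0.989
v 1.522 -0.892 -0.511
v 1.794 -1.2 -0.462
v 1.179 -1.465 -0.46
v 1.146 -1.4 -1.618
v 1.418 -1.708 -1.569
v 1.813 -0.727 -1.091
v 2.085 -1.035 -1.043
v 1.761 -1.135 -1.62
v 2.123 -1.444 -0.993
v 1.71 -1.86 -1.318
v 1.798 -1.544 -1.571
v 2.053 -1.287 -1.37
v 1.943 -1.546 -0.634
v 1.53 -1.962 -0.96
v 1.327 -1.812 -0.632
v 1.582 -1.555 -0.431
v 1.911 -1.799 -0.961
v 1.41 -0.638 -1.12
v 0.997 -1.054 -1.446
v 1.358 -1.045 -1.649
v 1.613 -0.788 -1.448
v 1.23 -0.74 -0.762
v 0.817 -1.156 -1.087
v 0.887 -1.313 -0.71
v 1.142 -1.056 -0.509
v 1.029 -0.801 -1.119
f 2 1 4
f 2 4 3
f 4 1 5
f 4 5 3
f 5 1 6
f 5 6 3
f 6 1 7
f 6 7 3
f 7 1 8
f 7 8 3
f 8 1 9
f 8 9 3
f 9 1 10
f 9 10 3
f 10 1 11
f 10 11 3
f 11 1 12
f 11 12 3
f 12 1 13
f 12 13 3
f 13 1 14
f 13 14 3
f 14 1 15
f 14 15 3
f 15 1 16
f 15 16 3
f 16 1 17
f 16 17 3
f 17 1 18
f 17 18 3
f 18 1 2
f 18 2 3
f 19 56 35
f 56 30 59
f 35 59 24
f 56 59 35
f 19 35 31
f 35 24 36
f 31 36 20
f 35 36 31
f 19 31 40
f 31 20 41
f 40 41 26
f 31 41 40
f 19 40 52
f 40 26 55
f 52 55 29
f 40 55 52
f 19 52 56
f 52 29 60
f 56 60 30
f 52 60 56
f 20 36 47
f 36 24 50
f 47 50 28
f 36 50 47
f 24 59 37
f 59 30 58
f 37 58 23
f 59 58 37
f 30 60 57
f 60 29 53
f 57 53 21
f 60 53 57
f 29 55 54
f 55 26 42
f 54 42 25
f 55 42 54
f 26 41 46
f 41 20 43
f 46 43 27
f 41 43 46
f 22 48 34
f 48 28 49
f 34 49 23
f 48 49 34
f 22 34 32
f 34 23 33
f 32 33 21
f 34 33 32
f 22 32 39
f 32 21 38
f 39 38 25
f 32 38 39
f 22 39 44
f 39 25 45
f 44 45 27
f 39 45 44
f 22 44 48
f 44 27 51
f 48 51 28
f 44 51 48
f 23 49 37
f 49 28 50
f 37 50 24
f 49 50 37
f 21 33 57
f 33 23 58
f 57 58 30
f 33 58 57
f 25 38 54
f 38 21 53
f 54 53 29
f 38 53 54
f 27 45 46
f 45 25 42
f 46 42 26
f 45 42 46
f 28 51 47
f 51 27 43
f 47 43 20
f 51 43 47



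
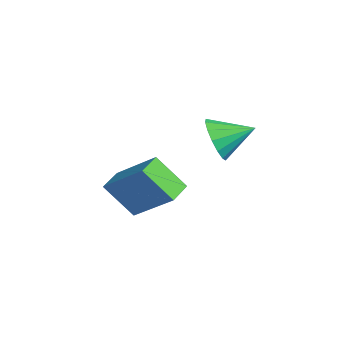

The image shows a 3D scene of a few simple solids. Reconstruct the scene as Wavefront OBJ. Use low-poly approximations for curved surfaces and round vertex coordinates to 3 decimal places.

v -1.723 -2.138 -1.162
v -2.308 -2.97 0.021
v -0.409 -1.255 0.108
v -0.994 -2.087 1.291
v -1.106 -2.813 -1.331
v -1.691 -3.645 -0.148
v 0.208 -1.93 -0.061
v -0.377 -2.762 1.122
v 1.446 -1.019 3.132
v 1.796 -1.425 3.792
v 1.834 0.119 3.628
v 2.115 -1.402 3.491
v 2.255 -1.277 3.093
v 2.179 -1.082 2.706
v 1.906 -0.871 2.433
v 1.51 -0.699 2.348
v 1.097 -0.613 2.473
v 0.778 -0.636 2.774
v 0.637 -0.761 3.172
v 0.714 -0.956 3.559
v 0.987 -1.167 3.832
v 1.383 -1.339 3.917
f 2 4 1
f 5 2 1
f 1 4 3
f 3 5 1
f 2 8 4
f 6 2 5
f 6 8 2
f 4 8 3
f 7 5 3
f 3 8 7
f 7 6 5
f 8 6 7
f 10 9 12
f 10 12 11
f 12 9 13
f 12 13 11
f 13 9 14
f 13 14 11
f 14 9 15
f 14 15 11
f 15 9 16
f 15 16 11
f 16 9 17
f 16 17 11
f 17 9 18
f 17 18 11
f 18 9 19
f 18 19 11
f 19 9 20
f 19 20 11
f 20 9 21
f 20 21 11
f 21 9 22
f 21 22 11
f 22 9 10
f 22 10 11



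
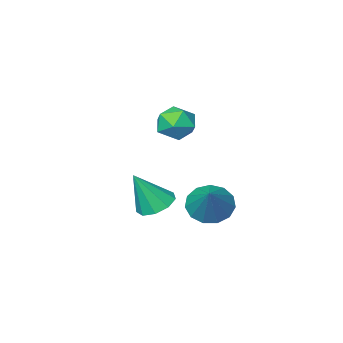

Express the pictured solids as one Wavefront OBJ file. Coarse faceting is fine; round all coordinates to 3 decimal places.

v -0.579 3.268 -0.204
v 0.062 2.507 0.099
v 0.279 4.552 1.204
v 0.338 2.794 -0.332
v 0.322 3.232 -0.721
v 0.02 3.681 -0.946
v -0.472 3.999 -0.936
v -0.998 4.084 -0.693
v -1.392 3.911 -0.295
v -1.527 3.533 0.132
v -1.362 3.071 0.453
v -0.948 2.672 0.565
v -0.417 2.462 0.433
v -1.948 -1.107 3.181
v -1.254 -0.773 2.512
v -2.426 -2.267 2.108
v -1.732 -1.933 1.439
v -1.432 -2.4 2.294
v -1.136 -1.683 2.957
v -2.544 -1.357 1.663
v -2.248 -0.64 2.326
v -1.623 -0.927 1.573
v -0.935 -1.572 1.963
v -2.745 -1.468 2.657
v -2.057 -2.113 3.047
v 1.302 2.115 -0.171
v 2.038 1.777 -0.606
v 2.198 1.825 1.571
v 2.098 2.399 -0.533
v 1.786 2.888 -0.291
v 1.247 3.016 0.008
v 0.734 2.722 0.223
v 0.486 2.144 0.254
v 0.62 1.553 0.086
v 1.074 1.224 -0.202
v 1.633 1.313 -0.475
f 2 1 4
f 2 4 3
f 4 1 5
f 4 5 3
f 5 1 6
f 5 6 3
f 6 1 7
f 6 7 3
f 7 1 8
f 7 8 3
f 8 1 9
f 8 9 3
f 9 1 10
f 9 10 3
f 10 1 11
f 10 11 3
f 11 1 12
f 11 12 3
f 12 1 13
f 12 13 3
f 13 1 2
f 13 2 3
f 14 25 19
f 14 19 15
f 14 15 21
f 14 21 24
f 14 24 25
f 15 19 23
f 19 25 18
f 25 24 16
f 24 21 20
f 21 15 22
f 17 23 18
f 17 18 16
f 17 16 20
f 17 20 22
f 17 22 23
f 18 23 19
f 16 18 25
f 20 16 24
f 22 20 21
f 23 22 15
f 27 26 29
f 27 29 28
f 29 26 30
f 29 30 28
f 30 26 31
f 30 31 28
f 31 26 32
f 31 32 28
f 32 26 33
f 32 33 28
f 33 26 34
f 33 34 28
f 34 26 35
f 34 35 28
f 35 26 36
f 35 36 28
f 36 26 27
f 36 27 28



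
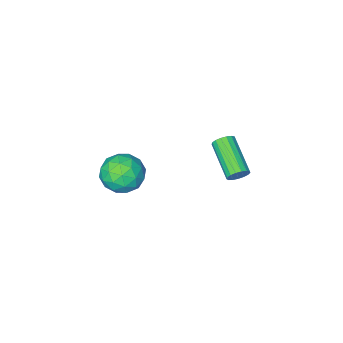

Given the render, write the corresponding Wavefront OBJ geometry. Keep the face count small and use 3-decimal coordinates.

v -2.083 0.714 -3.115
v -1.633 0.764 -2.802
v -2.028 -1.003 -1.952
v -2.477 -1.054 -2.265
v -1.823 0.875 -2.658
v -2.217 -0.892 -1.808
v -2.072 0.95 -2.618
v -2.467 -0.817 -1.769
v -2.324 0.97 -2.693
v -2.718 -0.797 -1.843
v -2.521 0.932 -2.864
v -2.915 -0.835 -2.014
v -2.617 0.844 -3.092
v -3.011 -0.923 -2.242
v -2.591 0.725 -3.326
v -2.985 -1.042 -2.476
v -2.448 0.604 -3.511
v -2.842 -1.163 -2.662
v -2.222 0.508 -3.606
v -2.616 -1.259 -2.756
v -1.964 0.46 -3.588
v -2.358 -1.308 -2.738
v -1.733 0.469 -3.462
v -2.127 -1.298 -2.612
v -1.582 0.534 -3.256
v -1.977 -1.233 -2.406
v -1.546 0.64 -3.018
v -1.941 -1.127 -2.168
v 2.69 -0.01 -1.732
v 3.121 0.685 -1.071
v 3.239 -1.285 -0.749
v 3.67 -0.59 -0.088
v 2.624 -0.665 -0.164
v 2.285 0.123 -0.771
v 4.075 -0.723 -1.049
v 3.736 0.065 -1.656
v 3.977 0.244 -0.649
v 3.08 0.28 -0.102
v 3.28 -0.88 -1.718
v 2.383 -0.844 -1.171
v 2.858 0.45 -1.488
v 3.502 -1.05 -0.332
v 2.888 -1.094 -0.377
v 3.141 -0.685 0.012
v 2.366 0.119 -1.312
v 2.619 0.528 -0.923
v 2.327 -0.266 -0.39
v 3.741 -1.128 -0.897
v 3.994 -0.719 -0.508
v 3.219 0.085 -1.832
v 3.472 0.494 -1.443
v 4.033 -0.334 -1.43
v 3.614 0.599 -0.851
v 3.936 -0.151 -0.273
v 4.175 -0.229 -0.838
v 3.976 0.235 -1.195
v 3.086 0.62 -0.53
v 3.409 -0.13 0.048
v 2.794 -0.174 0.004
v 2.595 0.29 -0.353
v 3.59 0.361 -0.281
v 2.951 -0.47 -1.868
v 3.274 -1.22 -1.29
v 3.765 -0.89 -1.467
v 3.566 -0.426 -1.824
v 2.424 -0.449 -1.547
v 2.746 -1.199 -0.969
v 2.384 -0.835 -0.625
v 2.185 -0.371 -0.982
v 2.77 -0.961 -1.539
f 2 1 5
f 2 5 3
f 3 5 6
f 3 6 4
f 5 1 7
f 5 7 6
f 6 7 8
f 6 8 4
f 7 1 9
f 7 9 8
f 8 9 10
f 8 10 4
f 9 1 11
f 9 11 10
f 10 11 12
f 10 12 4
f 11 1 13
f 11 13 12
f 12 13 14
f 12 14 4
f 13 1 15
f 13 15 14
f 14 15 16
f 14 16 4
f 15 1 17
f 15 17 16
f 16 17 18
f 16 18 4
f 17 1 19
f 17 19 18
f 18 19 20
f 18 20 4
f 19 1 21
f 19 21 20
f 20 21 22
f 20 22 4
f 21 1 23
f 21 23 22
f 22 23 24
f 22 24 4
f 23 1 25
f 23 25 24
f 24 25 26
f 24 26 4
f 25 1 27
f 25 27 26
f 26 27 28
f 26 28 4
f 27 1 2
f 27 2 28
f 28 2 3
f 28 3 4
f 29 66 45
f 66 40 69
f 45 69 34
f 66 69 45
f 29 45 41
f 45 34 46
f 41 46 30
f 45 46 41
f 29 41 50
f 41 30 51
f 50 51 36
f 41 51 50
f 29 50 62
f 50 36 65
f 62 65 39
f 50 65 62
f 29 62 66
f 62 39 70
f 66 70 40
f 62 70 66
f 30 46 57
f 46 34 60
f 57 60 38
f 46 60 57
f 34 69 47
f 69 40 68
f 47 68 33
f 69 68 47
f 40 70 67
f 70 39 63
f 67 63 31
f 70 63 67
f 39 65 64
f 65 36 52
f 64 52 35
f 65 52 64
f 36 51 56
f 51 30 53
f 56 53 37
f 51 53 56
f 32 58 44
f 58 38 59
f 44 59 33
f 58 59 44
f 32 44 42
f 44 33 43
f 42 43 31
f 44 43 42
f 32 42 49
f 42 31 48
f 49 48 35
f 42 48 49
f 32 49 54
f 49 35 55
f 54 55 37
f 49 55 54
f 32 54 58
f 54 37 61
f 58 61 38
f 54 61 58
f 33 59 47
f 59 38 60
f 47 60 34
f 59 60 47
f 31 43 67
f 43 33 68
f 67 68 40
f 43 68 67
f 35 48 64
f 48 31 63
f 64 63 39
f 48 63 64
f 37 55 56
f 55 35 52
f 56 52 36
f 55 52 56
f 38 61 57
f 61 37 53
f 57 53 30
f 61 53 57



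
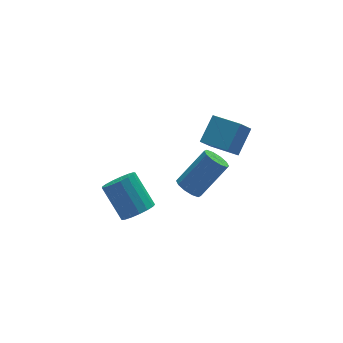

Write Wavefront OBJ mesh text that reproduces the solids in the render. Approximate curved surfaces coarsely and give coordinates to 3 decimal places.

v -2.606 1.878 -3.309
v -2.004 1.508 -2.768
v -2.412 2.893 -1.369
v -3.014 3.262 -1.911
v -1.78 1.796 -2.988
v -2.188 3.181 -1.589
v -1.745 2.103 -3.281
v -2.154 3.488 -1.883
v -1.908 2.358 -3.581
v -2.316 3.743 -2.183
v -2.23 2.503 -3.819
v -2.639 3.888 -2.421
v -2.639 2.505 -3.94
v -3.047 3.89 -2.541
v -3.04 2.363 -3.916
v -3.448 3.747 -2.518
v -3.341 2.109 -3.754
v -3.75 3.494 -2.355
v -3.474 1.803 -3.489
v -3.883 3.188 -2.091
v -3.408 1.514 -3.183
v -3.817 2.899 -1.785
v -3.159 1.308 -2.907
v -3.567 2.693 -1.508
v -2.782 1.233 -2.722
v -3.19 2.617 -1.323
v -2.365 1.305 -2.672
v -2.774 2.69 -1.273
v -0.304 1.249 -1.793
v 0.099 1.663 -2.223
v 1.606 1.824 -0.657
v 1.204 1.411 -0.227
v -0.171 1.929 -1.991
v 1.336 2.09 -0.424
v -0.492 1.935 -1.682
v 1.015 2.096 -0.116
v -0.741 1.68 -1.417
v 0.766 1.841 0.15
v -0.823 1.26 -1.295
v 0.684 1.421 0.272
v -0.706 0.836 -1.363
v 0.801 0.997 0.203
v -0.436 0.57 -1.596
v 1.071 0.731 -0.029
v -0.115 0.564 -1.904
v 1.392 0.725 -0.338
v 0.134 0.819 -2.17
v 1.641 0.98 -0.603
v 0.216 1.239 -2.292
v 1.723 1.4 -0.725
v 1.215 -0.822 2.11
v 0.597 -0.994 2.877
v 0.474 0.555 1.822
v -0.144 0.383 2.589
v 2.184 -0.103 3.051
v 1.566 -0.275 3.818
v 1.443 1.274 2.763
v 0.825 1.102 3.53
f 2 1 5
f 2 5 3
f 3 5 6
f 3 6 4
f 5 1 7
f 5 7 6
f 6 7 8
f 6 8 4
f 7 1 9
f 7 9 8
f 8 9 10
f 8 10 4
f 9 1 11
f 9 11 10
f 10 11 12
f 10 12 4
f 11 1 13
f 11 13 12
f 12 13 14
f 12 14 4
f 13 1 15
f 13 15 14
f 14 15 16
f 14 16 4
f 15 1 17
f 15 17 16
f 16 17 18
f 16 18 4
f 17 1 19
f 17 19 18
f 18 19 20
f 18 20 4
f 19 1 21
f 19 21 20
f 20 21 22
f 20 22 4
f 21 1 23
f 21 23 22
f 22 23 24
f 22 24 4
f 23 1 25
f 23 25 24
f 24 25 26
f 24 26 4
f 25 1 27
f 25 27 26
f 26 27 28
f 26 28 4
f 27 1 2
f 27 2 28
f 28 2 3
f 28 3 4
f 30 29 33
f 30 33 31
f 31 33 34
f 31 34 32
f 33 29 35
f 33 35 34
f 34 35 36
f 34 36 32
f 35 29 37
f 35 37 36
f 36 37 38
f 36 38 32
f 37 29 39
f 37 39 38
f 38 39 40
f 38 40 32
f 39 29 41
f 39 41 40
f 40 41 42
f 40 42 32
f 41 29 43
f 41 43 42
f 42 43 44
f 42 44 32
f 43 29 45
f 43 45 44
f 44 45 46
f 44 46 32
f 45 29 47
f 45 47 46
f 46 47 48
f 46 48 32
f 47 29 49
f 47 49 48
f 48 49 50
f 48 50 32
f 49 29 30
f 49 30 50
f 50 30 31
f 50 31 32
f 52 54 51
f 55 52 51
f 51 54 53
f 53 55 51
f 52 58 54
f 56 52 55
f 56 58 52
f 54 58 53
f 57 55 53
f 53 58 57
f 57 56 55
f 58 56 57



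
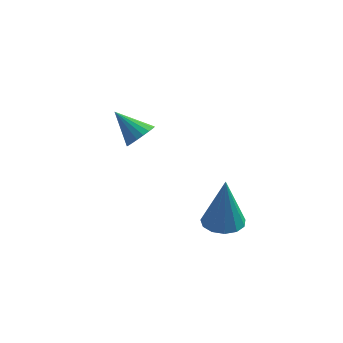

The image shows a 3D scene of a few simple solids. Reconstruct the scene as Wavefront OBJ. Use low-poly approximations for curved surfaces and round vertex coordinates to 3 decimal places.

v 2.262 -3.864 -1.054
v 2.921 -3.55 -1.071
v 2.338 -3.916 0.954
v 2.647 -3.243 -1.052
v 2.25 -3.134 -1.034
v 1.858 -3.256 -1.023
v 1.594 -3.572 -1.021
v 1.542 -3.98 -1.03
v 1.718 -4.351 -1.046
v 2.067 -4.567 -1.065
v 2.478 -4.56 -1.08
v 2.821 -4.332 -1.087
v 2.985 -3.955 -1.084
v -1.542 -0.149 -0.172
v -1.136 0.173 0.186
v -2.558 0.149 0.712
v -1.232 0.369 0.01
v -1.389 0.462 -0.203
v -1.577 0.434 -0.409
v -1.758 0.291 -0.569
v -1.896 0.06 -0.65
v -1.964 -0.211 -0.636
v -1.948 -0.471 -0.531
v -1.852 -0.666 -0.354
v -1.694 -0.759 -0.142
v -1.506 -0.732 0.064
v -1.326 -0.588 0.224
v -1.188 -0.358 0.305
v -1.12 -0.086 0.291
f 2 1 4
f 2 4 3
f 4 1 5
f 4 5 3
f 5 1 6
f 5 6 3
f 6 1 7
f 6 7 3
f 7 1 8
f 7 8 3
f 8 1 9
f 8 9 3
f 9 1 10
f 9 10 3
f 10 1 11
f 10 11 3
f 11 1 12
f 11 12 3
f 12 1 13
f 12 13 3
f 13 1 2
f 13 2 3
f 15 14 17
f 15 17 16
f 17 14 18
f 17 18 16
f 18 14 19
f 18 19 16
f 19 14 20
f 19 20 16
f 20 14 21
f 20 21 16
f 21 14 22
f 21 22 16
f 22 14 23
f 22 23 16
f 23 14 24
f 23 24 16
f 24 14 25
f 24 25 16
f 25 14 26
f 25 26 16
f 26 14 27
f 26 27 16
f 27 14 28
f 27 28 16
f 28 14 29
f 28 29 16
f 29 14 15
f 29 15 16



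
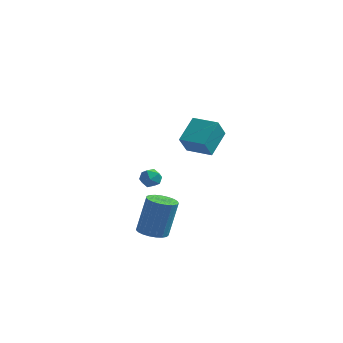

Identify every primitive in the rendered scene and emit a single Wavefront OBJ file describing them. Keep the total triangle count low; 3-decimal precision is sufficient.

v 0.958 0.457 0.961
v 0.839 -0.176 1.938
v 1.126 1.732 1.809
v 1.007 1.099 2.785
v 2.273 0.261 0.995
v 2.154 -0.372 1.971
v 2.441 1.536 1.842
v 2.322 0.903 2.819
v -2.82 4.017 -3.066
v -2.472 4.378 -3.466
v -2.068 3.302 -3.054
v -1.72 3.663 -3.454
v -1.818 3.857 -2.851
v -2.283 4.298 -2.858
v -2.257 3.382 -3.662
v -2.722 3.823 -3.669
v -2.124 3.985 -3.834
v -1.852 4.278 -3.333
v -2.688 3.402 -3.187
v -2.416 3.695 -2.686
v -0.754 0.398 -4.869
v -0.075 -0.006 -4.868
v 0.233 0.518 -2.889
v -0.446 0.922 -2.891
v 0.024 0.293 -4.962
v 0.331 0.817 -2.984
v -0.012 0.609 -5.041
v 0.295 1.134 -3.062
v -0.176 0.89 -5.089
v 0.131 1.414 -3.111
v -0.44 1.085 -5.1
v -0.133 1.609 -3.121
v -0.758 1.162 -5.071
v -0.451 1.686 -3.092
v -1.076 1.106 -5.007
v -0.768 1.63 -3.028
v -1.337 0.928 -4.919
v -1.03 1.452 -2.94
v -1.498 0.658 -4.823
v -1.191 1.183 -2.844
v -1.53 0.344 -4.734
v -1.223 0.868 -2.756
v -1.428 0.038 -4.669
v -1.121 0.562 -2.691
v -1.209 -0.205 -4.639
v -0.902 0.319 -2.66
v -0.912 -0.344 -4.648
v -0.604 0.18 -2.67
v -0.587 -0.355 -4.696
v -0.279 0.17 -2.717
v -0.291 -0.235 -4.774
v 0.017 0.289 -2.795
f 2 4 1
f 5 2 1
f 1 4 3
f 3 5 1
f 2 8 4
f 6 2 5
f 6 8 2
f 4 8 3
f 7 5 3
f 3 8 7
f 7 6 5
f 8 6 7
f 9 20 14
f 9 14 10
f 9 10 16
f 9 16 19
f 9 19 20
f 10 14 18
f 14 20 13
f 20 19 11
f 19 16 15
f 16 10 17
f 12 18 13
f 12 13 11
f 12 11 15
f 12 15 17
f 12 17 18
f 13 18 14
f 11 13 20
f 15 11 19
f 17 15 16
f 18 17 10
f 22 21 25
f 22 25 23
f 23 25 26
f 23 26 24
f 25 21 27
f 25 27 26
f 26 27 28
f 26 28 24
f 27 21 29
f 27 29 28
f 28 29 30
f 28 30 24
f 29 21 31
f 29 31 30
f 30 31 32
f 30 32 24
f 31 21 33
f 31 33 32
f 32 33 34
f 32 34 24
f 33 21 35
f 33 35 34
f 34 35 36
f 34 36 24
f 35 21 37
f 35 37 36
f 36 37 38
f 36 38 24
f 37 21 39
f 37 39 38
f 38 39 40
f 38 40 24
f 39 21 41
f 39 41 40
f 40 41 42
f 40 42 24
f 41 21 43
f 41 43 42
f 42 43 44
f 42 44 24
f 43 21 45
f 43 45 44
f 44 45 46
f 44 46 24
f 45 21 47
f 45 47 46
f 46 47 48
f 46 48 24
f 47 21 49
f 47 49 48
f 48 49 50
f 48 50 24
f 49 21 51
f 49 51 50
f 50 51 52
f 50 52 24
f 51 21 22
f 51 22 52
f 52 22 23
f 52 23 24



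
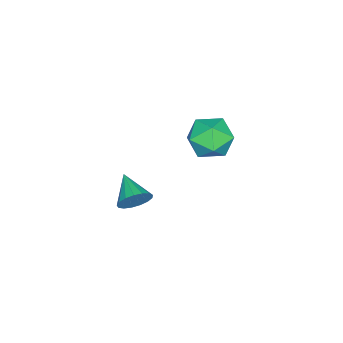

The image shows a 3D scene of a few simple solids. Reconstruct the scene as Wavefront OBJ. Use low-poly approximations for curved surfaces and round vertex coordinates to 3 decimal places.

v 3.873 -2.06 -1.644
v 4.266 -2.176 -1.219
v 3.187 -2.82 -1.216
v 4.107 -1.97 -1.11
v 3.894 -1.785 -1.123
v 3.676 -1.663 -1.255
v 3.504 -1.632 -1.477
v 3.416 -1.699 -1.737
v 3.433 -1.849 -1.975
v 3.551 -2.047 -2.138
v 3.743 -2.249 -2.188
v 3.964 -2.407 -2.113
v 4.165 -2.486 -1.931
v 4.299 -2.467 -1.683
v 4.336 -2.355 -1.426
v -0.959 -1.089 -1.962
v -0.367 -0.697 -1.419
v -0.173 -2.303 -1.941
v 0.419 -1.911 -1.398
v -0.401 -2.107 -1.099
v -0.886 -1.356 -1.112
v 0.346 -1.644 -2.248
v -0.139 -0.893 -2.261
v 0.44 -1.04 -1.596
v -0.022 -1.326 -0.886
v -0.518 -1.674 -2.474
v -0.98 -1.96 -1.764
f 2 1 4
f 2 4 3
f 4 1 5
f 4 5 3
f 5 1 6
f 5 6 3
f 6 1 7
f 6 7 3
f 7 1 8
f 7 8 3
f 8 1 9
f 8 9 3
f 9 1 10
f 9 10 3
f 10 1 11
f 10 11 3
f 11 1 12
f 11 12 3
f 12 1 13
f 12 13 3
f 13 1 14
f 13 14 3
f 14 1 15
f 14 15 3
f 15 1 2
f 15 2 3
f 16 27 21
f 16 21 17
f 16 17 23
f 16 23 26
f 16 26 27
f 17 21 25
f 21 27 20
f 27 26 18
f 26 23 22
f 23 17 24
f 19 25 20
f 19 20 18
f 19 18 22
f 19 22 24
f 19 24 25
f 20 25 21
f 18 20 27
f 22 18 26
f 24 22 23
f 25 24 17



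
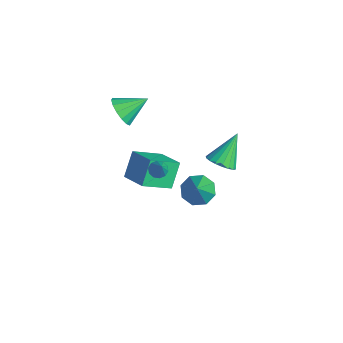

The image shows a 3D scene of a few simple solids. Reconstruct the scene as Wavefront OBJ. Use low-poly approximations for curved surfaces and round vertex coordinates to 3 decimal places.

v 0.968 -1.589 0.905
v 1.368 -1.397 0.653
v 1.812 -1.811 2.075
v 1.224 -1.159 0.802
v 0.982 -1.086 0.99
v 0.735 -1.205 1.146
v 0.577 -1.47 1.209
v 0.568 -1.781 1.156
v 0.713 -2.018 1.007
v 0.955 -2.091 0.819
v 1.202 -1.973 0.663
v 1.36 -1.707 0.6
v 2.097 1.349 1.125
v 2.474 0.824 1.662
v 1.623 2.531 2.615
v 2.75 1.056 1.565
v 2.897 1.347 1.382
v 2.886 1.638 1.147
v 2.718 1.872 0.908
v 2.428 2.002 0.713
v 2.072 2.003 0.598
v 1.721 1.874 0.588
v 1.445 1.642 0.685
v 1.297 1.351 0.869
v 1.309 1.06 1.103
v 1.476 0.827 1.342
v 1.767 0.696 1.538
v 2.123 0.695 1.652
v 2.649 -0.217 0.088
v 3.254 0.447 -0.061
v 3.711 -0.843 1.612
v 2.745 0.642 0.374
v 2.181 0.334 0.641
v 1.89 -0.297 0.584
v 2.045 -0.881 0.237
v 2.553 -1.076 -0.198
v 3.118 -0.768 -0.465
v 3.408 -0.137 -0.408
v -4.002 -1.26 1.109
v -3.168 -1.634 1.403
v -3.658 0.14 1.911
v -3.064 -1.412 0.97
v -3.212 -1.149 0.575
v -3.571 -0.916 0.323
v -4.046 -0.775 0.282
v -4.509 -0.765 0.462
v -4.836 -0.887 0.815
v -4.94 -1.109 1.248
v -4.792 -1.371 1.643
v -4.433 -1.604 1.895
v -3.958 -1.745 1.936
v -3.495 -1.756 1.756
v -4.069 1.115 -3.853
v -4.136 -0.588 -2.845
v -2.464 1.396 -3.272
v -2.531 -0.307 -2.264
v -3.449 0.307 -5.176
v -3.516 -1.396 -4.168
v -1.844 0.588 -4.595
v -1.911 -1.115 -3.587
f 2 1 4
f 2 4 3
f 4 1 5
f 4 5 3
f 5 1 6
f 5 6 3
f 6 1 7
f 6 7 3
f 7 1 8
f 7 8 3
f 8 1 9
f 8 9 3
f 9 1 10
f 9 10 3
f 10 1 11
f 10 11 3
f 11 1 12
f 11 12 3
f 12 1 2
f 12 2 3
f 14 13 16
f 14 16 15
f 16 13 17
f 16 17 15
f 17 13 18
f 17 18 15
f 18 13 19
f 18 19 15
f 19 13 20
f 19 20 15
f 20 13 21
f 20 21 15
f 21 13 22
f 21 22 15
f 22 13 23
f 22 23 15
f 23 13 24
f 23 24 15
f 24 13 25
f 24 25 15
f 25 13 26
f 25 26 15
f 26 13 27
f 26 27 15
f 27 13 28
f 27 28 15
f 28 13 14
f 28 14 15
f 30 29 32
f 30 32 31
f 32 29 33
f 32 33 31
f 33 29 34
f 33 34 31
f 34 29 35
f 34 35 31
f 35 29 36
f 35 36 31
f 36 29 37
f 36 37 31
f 37 29 38
f 37 38 31
f 38 29 30
f 38 30 31
f 40 39 42
f 40 42 41
f 42 39 43
f 42 43 41
f 43 39 44
f 43 44 41
f 44 39 45
f 44 45 41
f 45 39 46
f 45 46 41
f 46 39 47
f 46 47 41
f 47 39 48
f 47 48 41
f 48 39 49
f 48 49 41
f 49 39 50
f 49 50 41
f 50 39 51
f 50 51 41
f 51 39 52
f 51 52 41
f 52 39 40
f 52 40 41
f 54 56 53
f 57 54 53
f 53 56 55
f 55 57 53
f 54 60 56
f 58 54 57
f 58 60 54
f 56 60 55
f 59 57 55
f 55 60 59
f 59 58 57
f 60 58 59



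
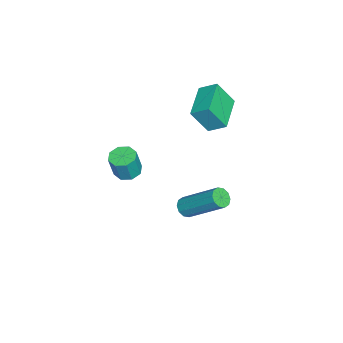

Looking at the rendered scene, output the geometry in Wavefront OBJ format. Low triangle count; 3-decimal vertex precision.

v -1.074 3.08 1.701
v -0.991 3.86 2.181
v -1.248 3.795 0.569
v -1.164 4.575 1.049
v 0.624 3.065 1.431
v 0.708 3.845 1.911
v 0.451 3.78 0.299
v 0.534 4.56 0.779
v 3.649 1.153 0.047
v 4.195 0.996 -0.112
v 4.477 0.85 0.993
v 3.931 1.007 1.153
v 4.156 1.44 -0.044
v 4.438 1.295 1.062
v 3.82 1.717 0.078
v 4.102 1.571 1.183
v 3.384 1.662 0.182
v 3.666 1.517 1.287
v 3.103 1.31 0.207
v 3.385 1.164 1.312
v 3.142 0.865 0.138
v 3.424 0.72 1.244
v 3.478 0.589 0.017
v 3.76 0.443 1.122
v 3.914 0.643 -0.087
v 4.196 0.498 1.018
v 1.161 3.007 -4.301
v 1.644 3.009 -4.468
v 2.121 4.595 -3.065
v 1.639 4.593 -2.899
v 1.479 3.213 -4.643
v 1.957 4.799 -3.24
v 1.194 3.339 -4.687
v 1.671 4.925 -3.285
v 0.896 3.338 -4.585
v 1.373 4.923 -3.182
v 0.699 3.21 -4.374
v 1.176 4.796 -2.971
v 0.679 3.005 -4.135
v 1.156 4.591 -2.732
v 0.843 2.801 -3.96
v 1.321 4.387 -2.557
v 1.129 2.675 -3.915
v 1.606 4.261 -2.513
v 1.427 2.677 -4.018
v 1.904 4.262 -2.615
v 1.624 2.804 -4.229
v 2.101 4.39 -2.826
f 2 4 1
f 5 2 1
f 1 4 3
f 3 5 1
f 2 8 4
f 6 2 5
f 6 8 2
f 4 8 3
f 7 5 3
f 3 8 7
f 7 6 5
f 8 6 7
f 10 9 13
f 10 13 11
f 11 13 14
f 11 14 12
f 13 9 15
f 13 15 14
f 14 15 16
f 14 16 12
f 15 9 17
f 15 17 16
f 16 17 18
f 16 18 12
f 17 9 19
f 17 19 18
f 18 19 20
f 18 20 12
f 19 9 21
f 19 21 20
f 20 21 22
f 20 22 12
f 21 9 23
f 21 23 22
f 22 23 24
f 22 24 12
f 23 9 25
f 23 25 24
f 24 25 26
f 24 26 12
f 25 9 10
f 25 10 26
f 26 10 11
f 26 11 12
f 28 27 31
f 28 31 29
f 29 31 32
f 29 32 30
f 31 27 33
f 31 33 32
f 32 33 34
f 32 34 30
f 33 27 35
f 33 35 34
f 34 35 36
f 34 36 30
f 35 27 37
f 35 37 36
f 36 37 38
f 36 38 30
f 37 27 39
f 37 39 38
f 38 39 40
f 38 40 30
f 39 27 41
f 39 41 40
f 40 41 42
f 40 42 30
f 41 27 43
f 41 43 42
f 42 43 44
f 42 44 30
f 43 27 45
f 43 45 44
f 44 45 46
f 44 46 30
f 45 27 47
f 45 47 46
f 46 47 48
f 46 48 30
f 47 27 28
f 47 28 48
f 48 28 29
f 48 29 30



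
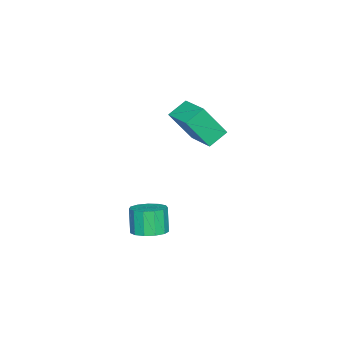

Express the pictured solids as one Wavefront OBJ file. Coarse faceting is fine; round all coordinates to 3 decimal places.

v 2.873 1.8 -3.785
v 3.749 1.918 -3.464
v 3.283 1.658 -2.095
v 2.407 1.54 -2.415
v 3.52 2.395 -3.452
v 3.053 2.136 -2.082
v 3.085 2.684 -3.545
v 2.619 2.424 -2.175
v 2.584 2.691 -3.714
v 2.117 2.432 -2.345
v 2.174 2.416 -3.906
v 1.707 2.156 -2.537
v 1.986 1.945 -4.059
v 1.52 1.685 -2.69
v 2.08 1.428 -4.125
v 1.613 1.168 -2.756
v 2.426 1.029 -4.083
v 1.959 0.769 -2.714
v 2.913 0.875 -3.946
v 2.447 0.615 -2.577
v 3.389 1.014 -3.758
v 2.922 0.755 -2.389
v 3.7 1.403 -3.579
v 3.234 1.143 -2.209
v -3.563 1.328 -1.062
v -2.934 0.296 0.776
v -4.494 1.892 -0.427
v -3.864 0.86 1.412
v -2.416 2.76 -0.652
v -1.786 1.728 1.187
v -3.346 3.324 -0.016
v -2.717 2.292 1.822
f 2 1 5
f 2 5 3
f 3 5 6
f 3 6 4
f 5 1 7
f 5 7 6
f 6 7 8
f 6 8 4
f 7 1 9
f 7 9 8
f 8 9 10
f 8 10 4
f 9 1 11
f 9 11 10
f 10 11 12
f 10 12 4
f 11 1 13
f 11 13 12
f 12 13 14
f 12 14 4
f 13 1 15
f 13 15 14
f 14 15 16
f 14 16 4
f 15 1 17
f 15 17 16
f 16 17 18
f 16 18 4
f 17 1 19
f 17 19 18
f 18 19 20
f 18 20 4
f 19 1 21
f 19 21 20
f 20 21 22
f 20 22 4
f 21 1 23
f 21 23 22
f 22 23 24
f 22 24 4
f 23 1 2
f 23 2 24
f 24 2 3
f 24 3 4
f 26 28 25
f 29 26 25
f 25 28 27
f 27 29 25
f 26 32 28
f 30 26 29
f 30 32 26
f 28 32 27
f 31 29 27
f 27 32 31
f 31 30 29
f 32 30 31

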